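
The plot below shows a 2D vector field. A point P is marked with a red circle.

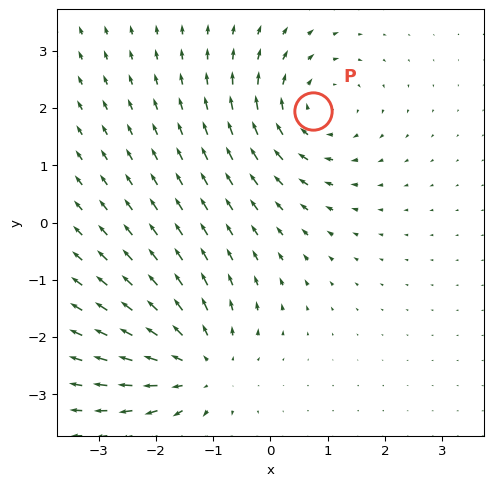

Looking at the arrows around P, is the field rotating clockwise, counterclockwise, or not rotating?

clockwise

Near P at (0.7, 1.9) the arrows circulate clockwise. The curl (z-component) there is about -3; negative curl means clockwise rotation.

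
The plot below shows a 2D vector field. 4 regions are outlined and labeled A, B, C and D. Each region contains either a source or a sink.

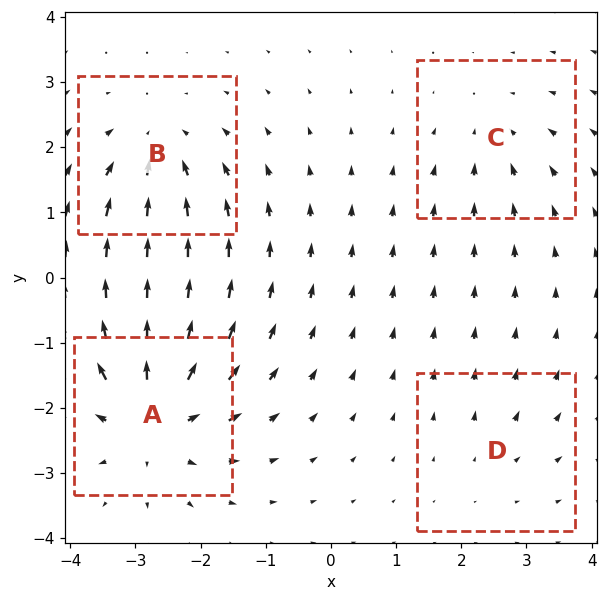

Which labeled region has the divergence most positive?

A

Divergence at each region's feature centre — A: about +7, B: about -5, C: about -3, D: about +2. Region A is most positive.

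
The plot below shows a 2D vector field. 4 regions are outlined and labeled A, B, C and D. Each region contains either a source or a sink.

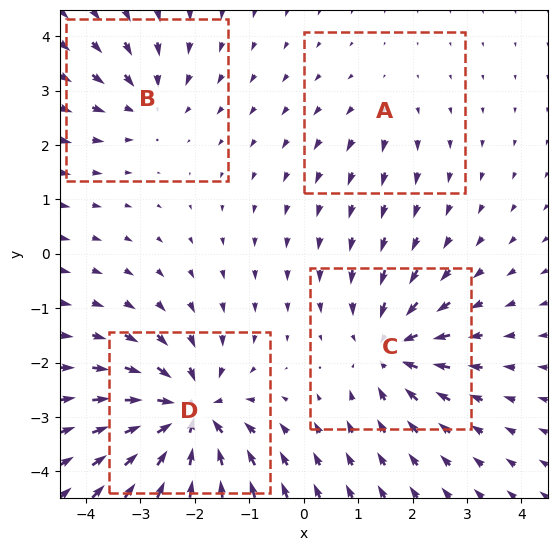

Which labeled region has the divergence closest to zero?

Divergence at each region's feature centre — A: about +2, B: about -4, C: about -6, D: about -8. Region A is closest to zero.

A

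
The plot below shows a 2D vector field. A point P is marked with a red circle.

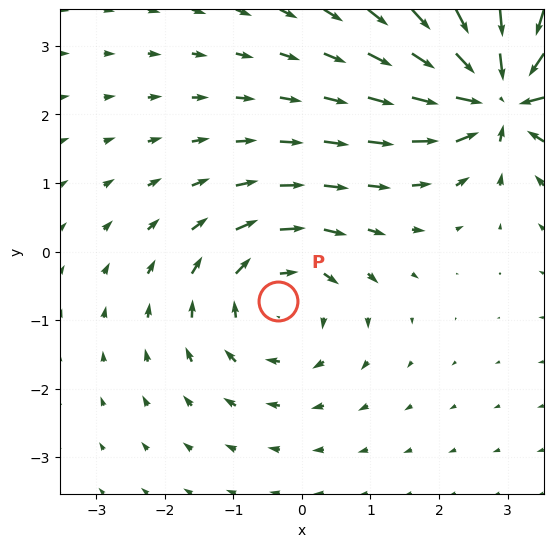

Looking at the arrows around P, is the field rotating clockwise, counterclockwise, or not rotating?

Near P at (-0.4, -0.7) the arrows circulate clockwise. The curl (z-component) there is about -3; negative curl means clockwise rotation.

clockwise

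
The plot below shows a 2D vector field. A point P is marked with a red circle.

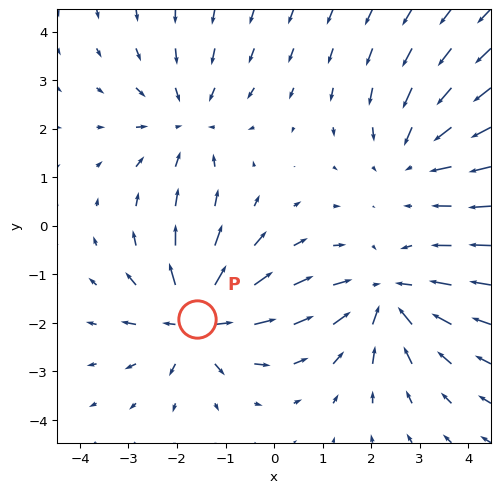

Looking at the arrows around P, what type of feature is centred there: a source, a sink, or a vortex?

source

At P (-1.6, -1.9) the arrows spread outward. Divergence about +7, curl ≈0 — positive divergence with near-zero curl is a source.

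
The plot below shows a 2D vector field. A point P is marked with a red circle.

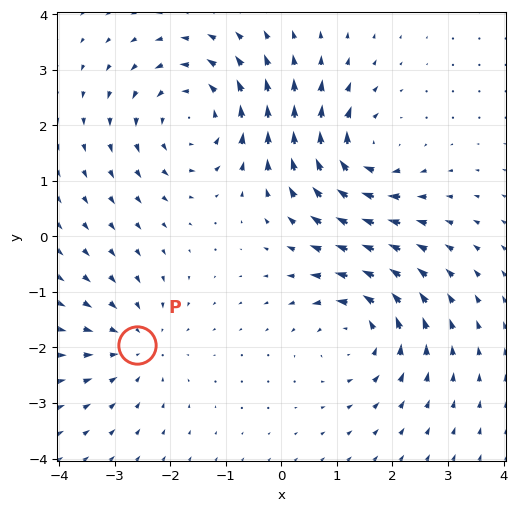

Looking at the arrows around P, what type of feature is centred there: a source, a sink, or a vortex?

At P (-2.6, -1.9) the arrows converge inward. Divergence about -3, curl ≈0 — negative divergence with near-zero curl is a sink.

sink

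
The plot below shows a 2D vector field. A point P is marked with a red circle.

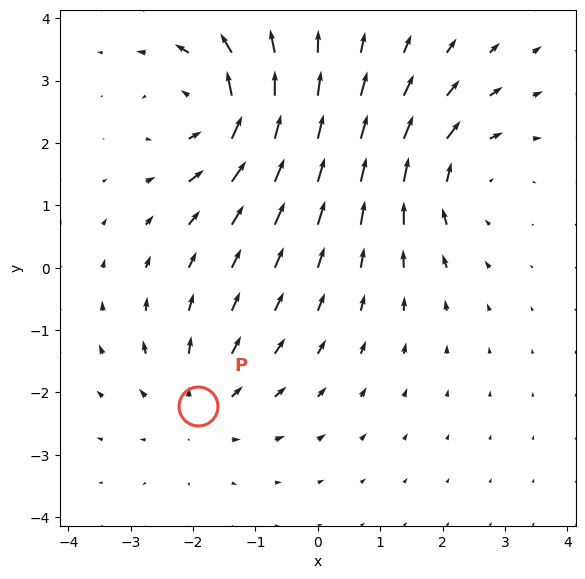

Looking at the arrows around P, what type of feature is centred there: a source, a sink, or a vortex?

source

At P (-1.9, -2.2) the arrows spread outward. Divergence about +3, curl ≈0 — positive divergence with near-zero curl is a source.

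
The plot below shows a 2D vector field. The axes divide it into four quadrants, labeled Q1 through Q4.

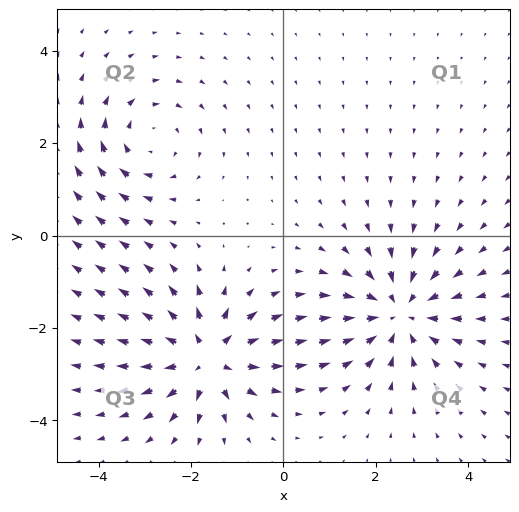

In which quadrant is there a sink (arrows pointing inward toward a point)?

The sink sits at approximately (2.5, -1.7), which lies in quadrant Q4. The divergence there is about -4, negative as expected for a sink.

Q4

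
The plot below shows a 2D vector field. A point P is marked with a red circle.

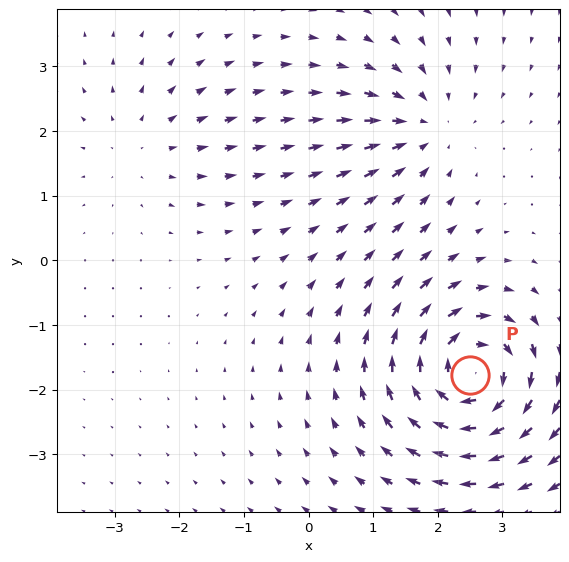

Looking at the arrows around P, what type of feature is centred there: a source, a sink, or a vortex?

At P (2.5, -1.8) the arrows circulate clockwise. Divergence ≈0, curl about -7 — near-zero divergence with nonzero curl is a vortex.

vortex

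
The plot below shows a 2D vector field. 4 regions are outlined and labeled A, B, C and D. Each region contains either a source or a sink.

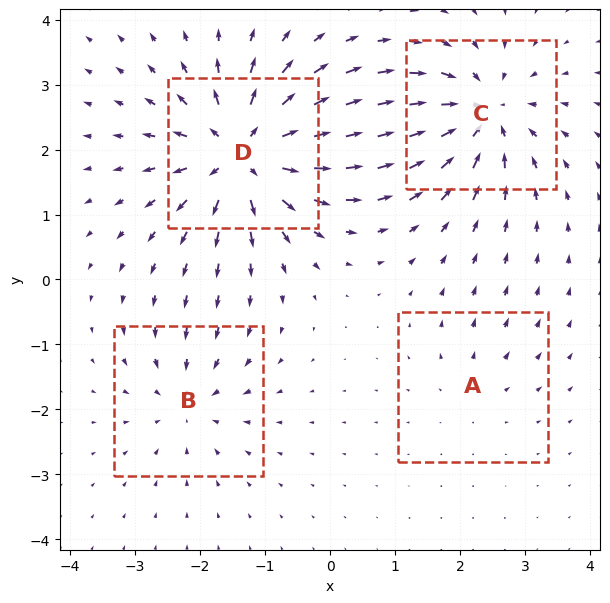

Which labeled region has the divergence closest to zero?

Divergence at each region's feature centre — A: about +2, B: about -4, C: about -6, D: about +8. Region A is closest to zero.

A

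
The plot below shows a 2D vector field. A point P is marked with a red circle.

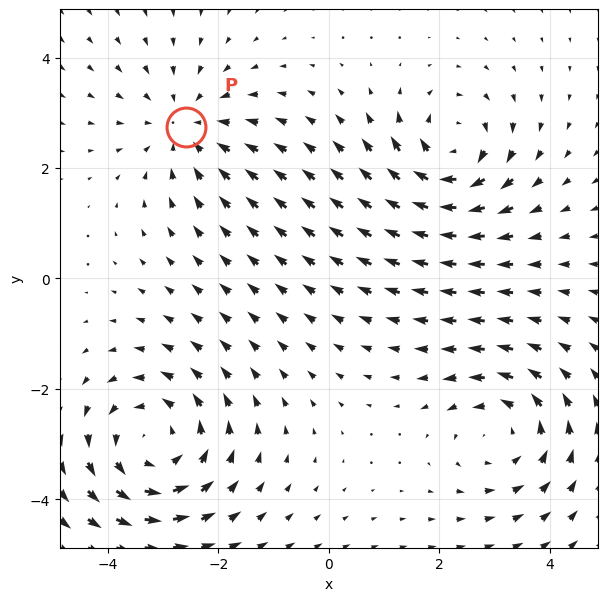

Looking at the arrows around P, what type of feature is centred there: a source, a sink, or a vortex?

At P (-2.6, 2.7) the arrows converge inward. Divergence about -2, curl ≈0 — negative divergence with near-zero curl is a sink.

sink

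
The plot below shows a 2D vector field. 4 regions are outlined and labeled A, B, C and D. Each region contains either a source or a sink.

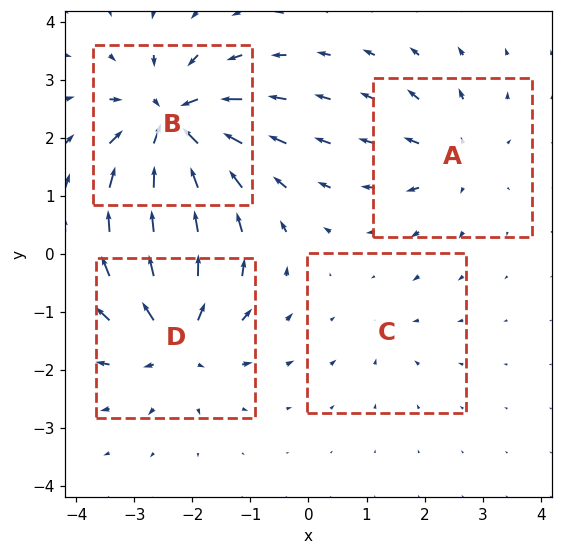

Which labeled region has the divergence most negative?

Divergence at each region's feature centre — A: about +4, B: about -8, C: about -2, D: about +6. Region B is most negative.

B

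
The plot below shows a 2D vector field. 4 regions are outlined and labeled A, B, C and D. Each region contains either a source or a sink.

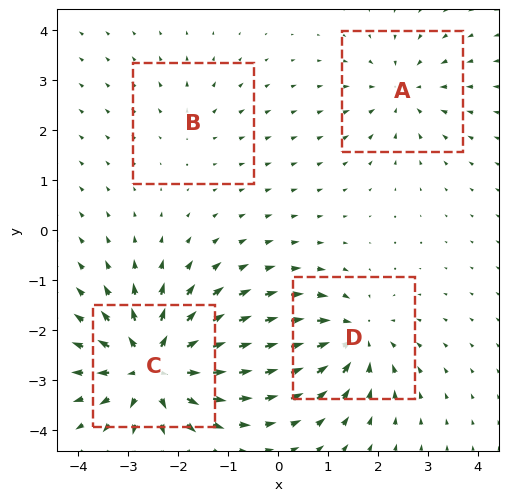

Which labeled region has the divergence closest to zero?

Divergence at each region's feature centre — A: about -4, B: about +2, C: about +8, D: about -6. Region B is closest to zero.

B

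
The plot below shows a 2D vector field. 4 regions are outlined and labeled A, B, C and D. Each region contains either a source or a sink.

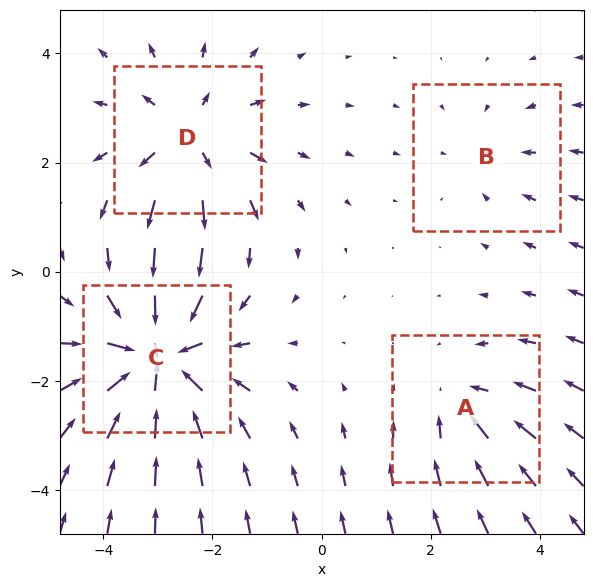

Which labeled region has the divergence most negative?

C

Divergence at each region's feature centre — A: about -3, B: about -2, C: about -6, D: about +4. Region C is most negative.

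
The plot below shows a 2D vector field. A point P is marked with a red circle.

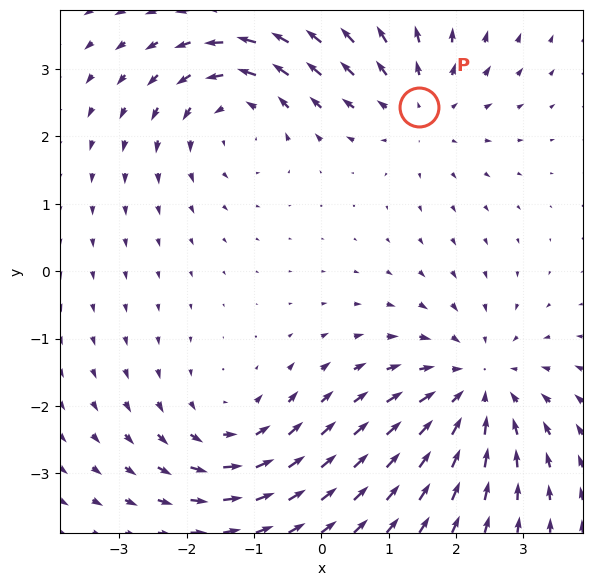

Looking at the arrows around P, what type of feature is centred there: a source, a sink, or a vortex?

source

At P (1.5, 2.4) the arrows spread outward. Divergence about +3, curl ≈0 — positive divergence with near-zero curl is a source.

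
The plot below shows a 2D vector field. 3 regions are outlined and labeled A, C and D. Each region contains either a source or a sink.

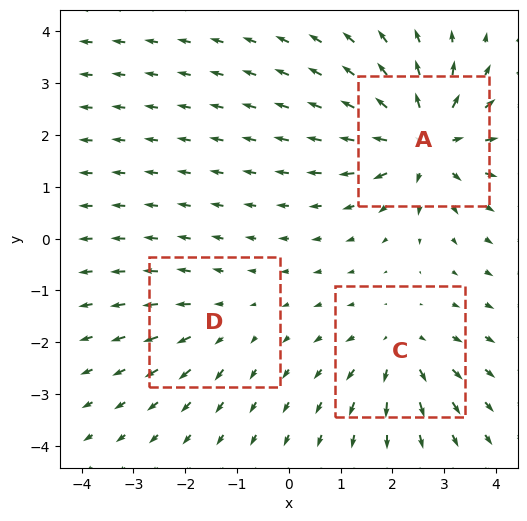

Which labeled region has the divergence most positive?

Divergence at each region's feature centre — A: about +6, C: about +3, D: about +2. Region A is most positive.

A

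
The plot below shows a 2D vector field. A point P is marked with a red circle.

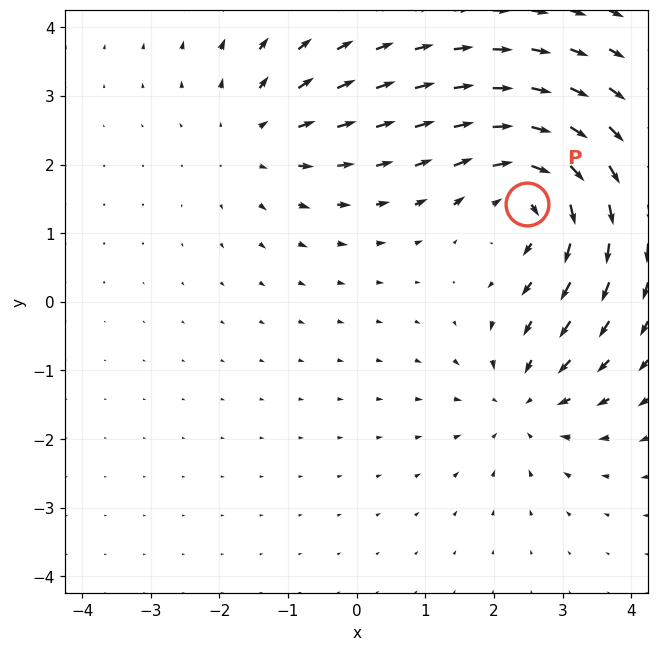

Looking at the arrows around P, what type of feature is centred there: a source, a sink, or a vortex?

At P (2.5, 1.4) the arrows circulate clockwise. Divergence ≈0, curl about -6 — near-zero divergence with nonzero curl is a vortex.

vortex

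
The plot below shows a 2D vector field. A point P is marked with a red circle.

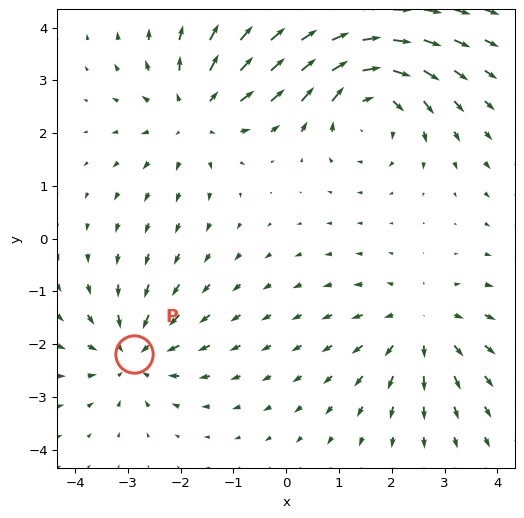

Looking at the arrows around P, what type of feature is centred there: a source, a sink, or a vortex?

At P (-2.9, -2.2) the arrows converge inward. Divergence about -4, curl ≈0 — negative divergence with near-zero curl is a sink.

sink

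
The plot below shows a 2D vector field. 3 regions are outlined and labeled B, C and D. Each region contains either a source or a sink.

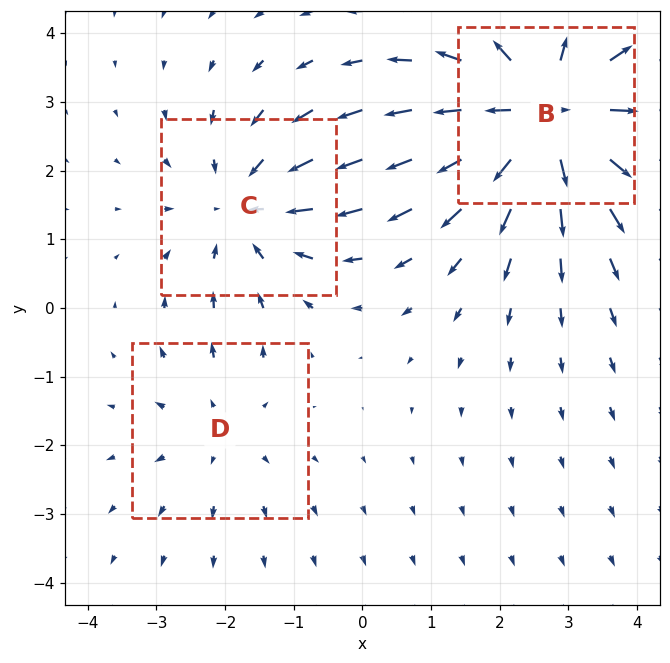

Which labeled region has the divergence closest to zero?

D

Divergence at each region's feature centre — B: about +5, C: about -3, D: about +2. Region D is closest to zero.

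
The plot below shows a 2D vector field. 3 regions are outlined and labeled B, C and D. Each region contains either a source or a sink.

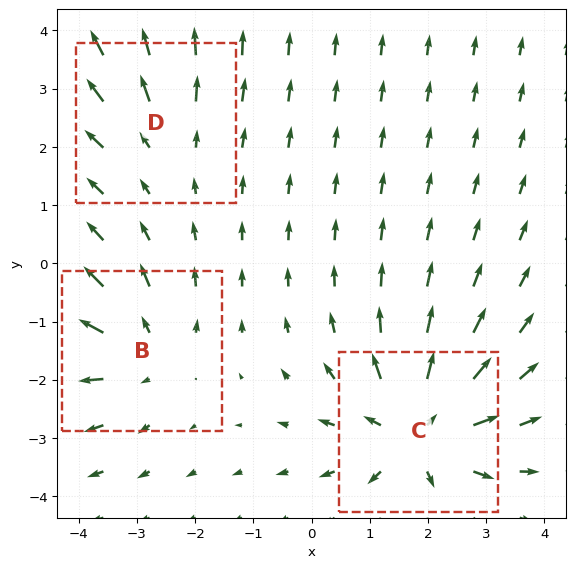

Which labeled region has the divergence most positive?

C

Divergence at each region's feature centre — B: about +3, C: about +5, D: about +2. Region C is most positive.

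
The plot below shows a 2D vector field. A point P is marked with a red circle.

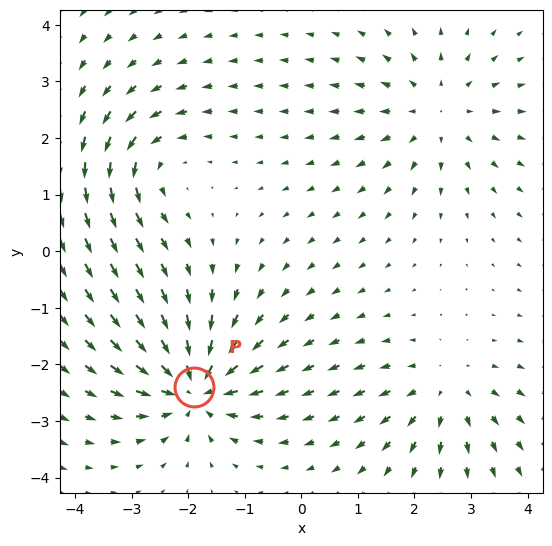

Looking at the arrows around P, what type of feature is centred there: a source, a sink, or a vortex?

sink

At P (-1.9, -2.4) the arrows converge inward. Divergence about -6, curl ≈0 — negative divergence with near-zero curl is a sink.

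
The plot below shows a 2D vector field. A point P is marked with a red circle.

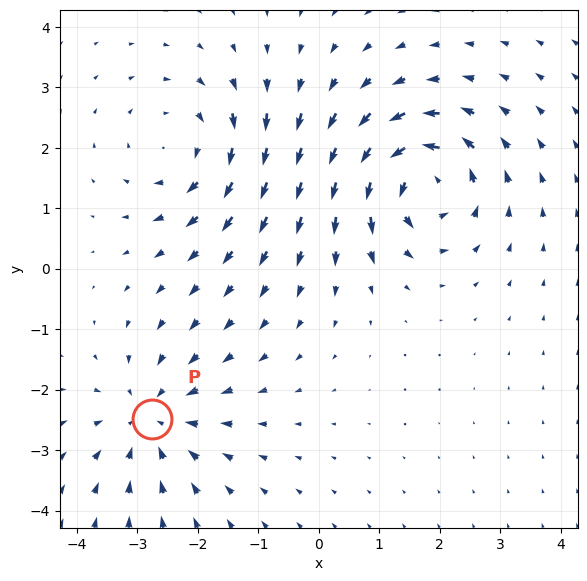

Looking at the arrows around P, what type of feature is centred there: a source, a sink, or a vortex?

sink

At P (-2.8, -2.5) the arrows converge inward. Divergence about -3, curl ≈0 — negative divergence with near-zero curl is a sink.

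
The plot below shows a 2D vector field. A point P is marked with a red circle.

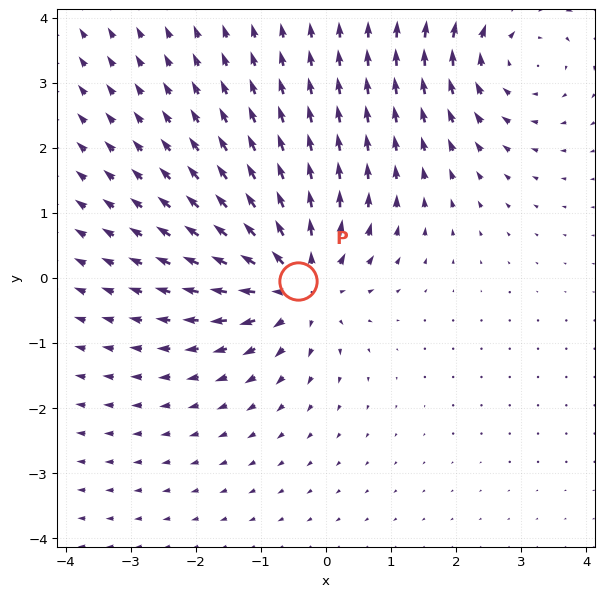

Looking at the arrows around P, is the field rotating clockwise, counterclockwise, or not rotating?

Near P at (-0.4, -0.1) the arrows show no circulation. The curl there is ≈0.

not rotating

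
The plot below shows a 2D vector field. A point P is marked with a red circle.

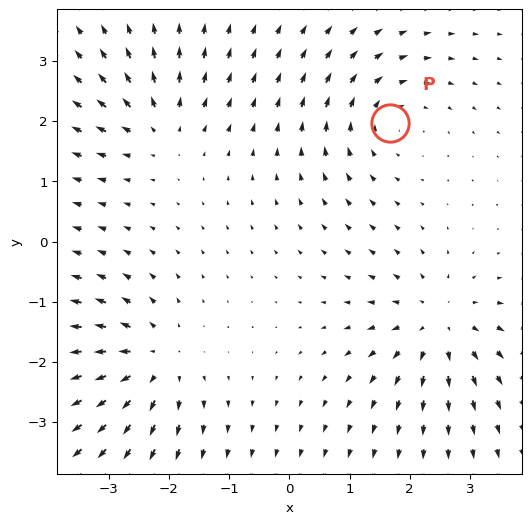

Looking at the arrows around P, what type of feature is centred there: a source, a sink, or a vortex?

At P (1.7, 2.0) the arrows circulate clockwise. Divergence ≈0, curl about -4 — near-zero divergence with nonzero curl is a vortex.

vortex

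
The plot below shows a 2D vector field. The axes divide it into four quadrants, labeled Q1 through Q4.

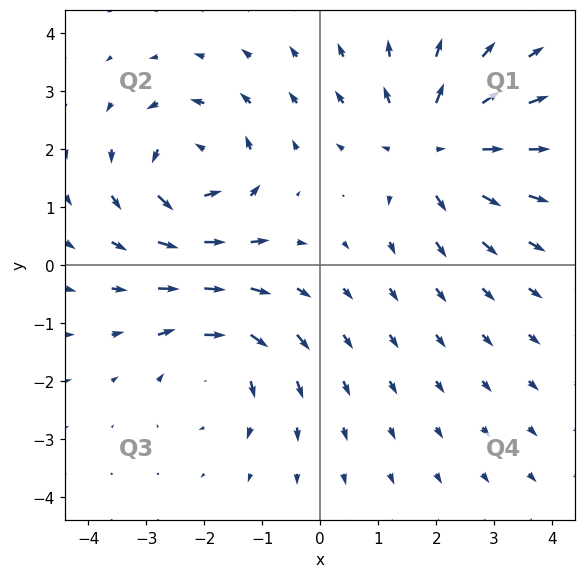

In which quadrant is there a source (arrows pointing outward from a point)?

The source sits at approximately (1.9, 2.0), which lies in quadrant Q1. The divergence there is about +5, positive as expected for a source.

Q1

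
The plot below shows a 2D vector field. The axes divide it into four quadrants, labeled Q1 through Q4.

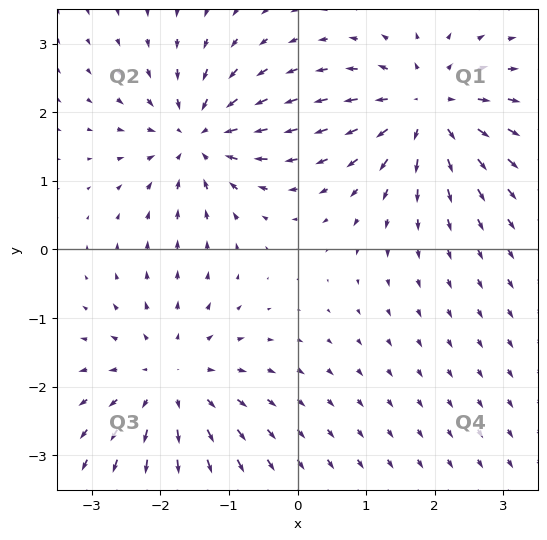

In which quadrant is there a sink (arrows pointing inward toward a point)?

Q2

The sink sits at approximately (-1.4, 1.6), which lies in quadrant Q2. The divergence there is about -4, negative as expected for a sink.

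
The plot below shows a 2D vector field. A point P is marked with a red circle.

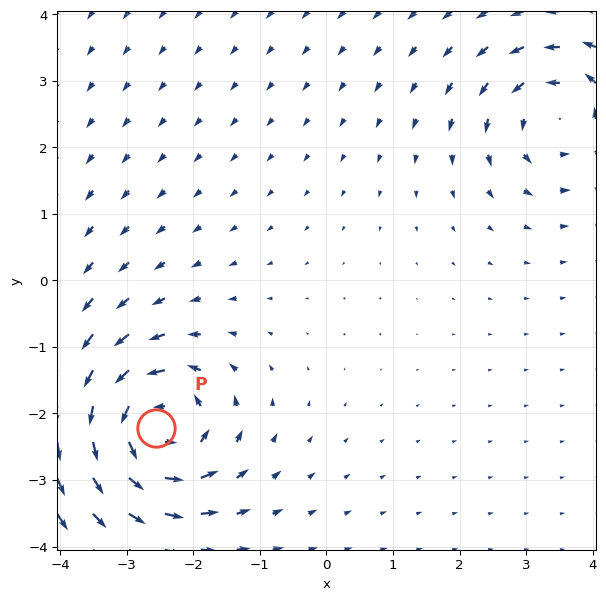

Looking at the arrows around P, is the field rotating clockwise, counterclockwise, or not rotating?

counterclockwise

Near P at (-2.6, -2.2) the arrows circulate counterclockwise. The curl (z-component) there is about +6; positive curl means counterclockwise rotation.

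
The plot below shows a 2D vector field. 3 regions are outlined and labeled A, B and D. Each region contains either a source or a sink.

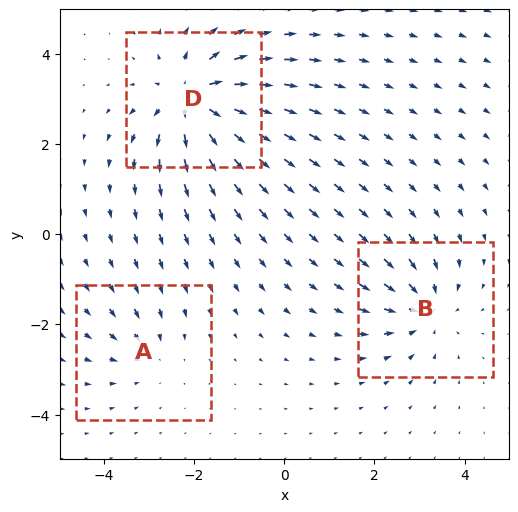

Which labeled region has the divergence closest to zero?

A

Divergence at each region's feature centre — A: about -2, B: about -3, D: about +5. Region A is closest to zero.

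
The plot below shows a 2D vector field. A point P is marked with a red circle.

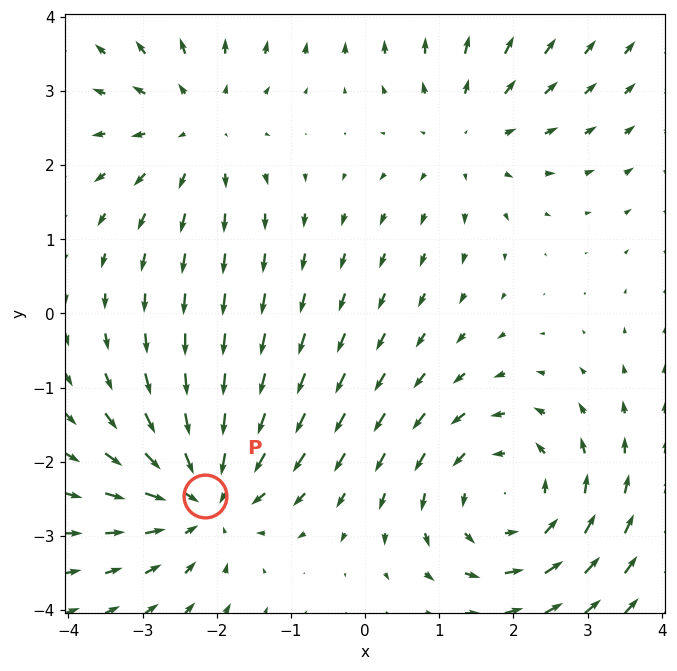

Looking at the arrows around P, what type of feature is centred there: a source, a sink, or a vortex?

sink

At P (-2.2, -2.5) the arrows converge inward. Divergence about -5, curl ≈0 — negative divergence with near-zero curl is a sink.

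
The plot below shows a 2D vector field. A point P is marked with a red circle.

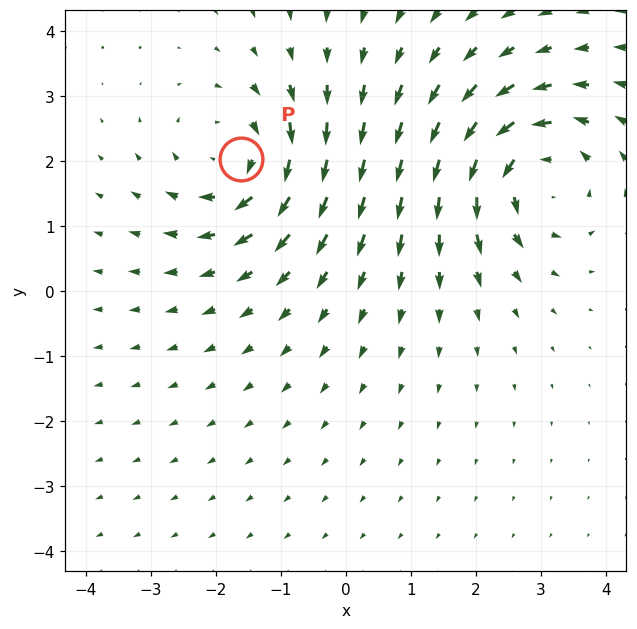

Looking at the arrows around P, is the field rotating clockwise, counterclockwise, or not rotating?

clockwise

Near P at (-1.6, 2.0) the arrows circulate clockwise. The curl (z-component) there is about -4; negative curl means clockwise rotation.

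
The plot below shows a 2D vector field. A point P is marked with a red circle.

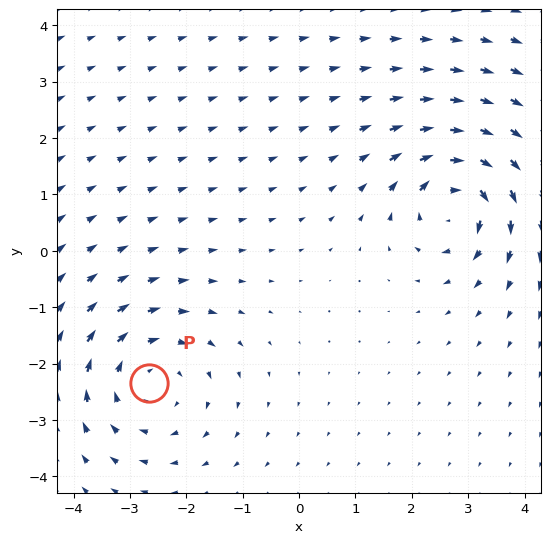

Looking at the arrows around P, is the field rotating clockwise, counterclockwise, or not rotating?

clockwise

Near P at (-2.7, -2.3) the arrows circulate clockwise. The curl (z-component) there is about -4; negative curl means clockwise rotation.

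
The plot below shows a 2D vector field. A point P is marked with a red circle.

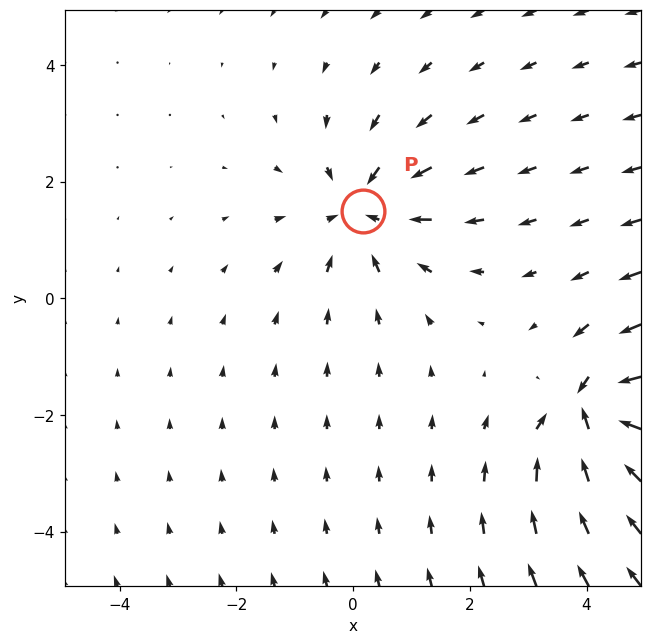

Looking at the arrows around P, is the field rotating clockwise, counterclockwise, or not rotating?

Near P at (0.2, 1.5) the arrows show no circulation. The curl there is ≈0.

not rotating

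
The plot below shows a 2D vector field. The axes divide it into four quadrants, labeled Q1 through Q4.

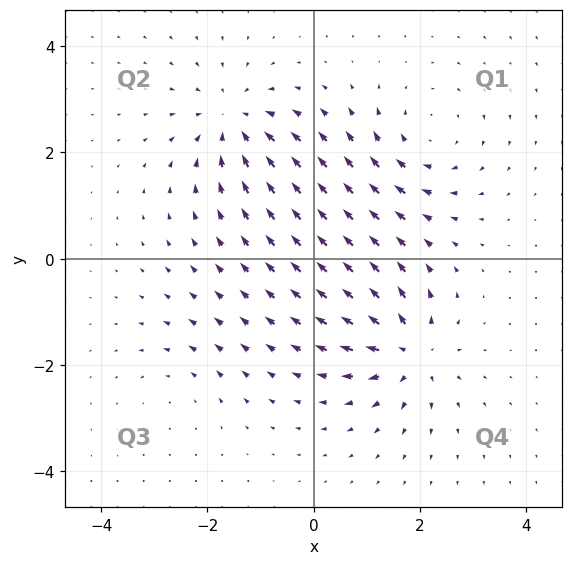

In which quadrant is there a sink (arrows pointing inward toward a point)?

The sink sits at approximately (-1.5, 2.6), which lies in quadrant Q2. The divergence there is about -6, negative as expected for a sink.

Q2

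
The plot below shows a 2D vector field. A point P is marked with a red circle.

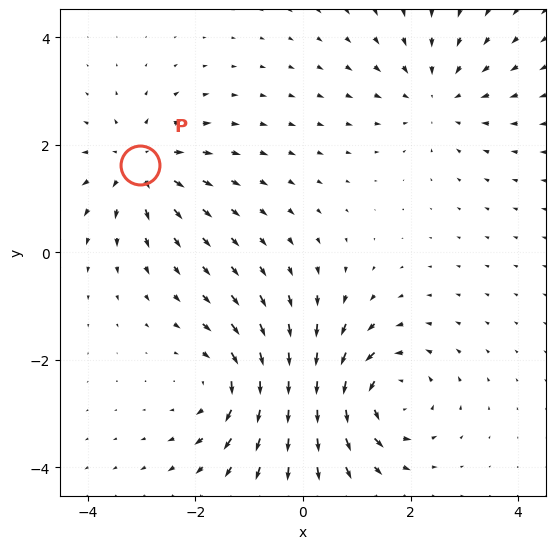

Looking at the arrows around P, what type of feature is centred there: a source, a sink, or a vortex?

At P (-3.0, 1.6) the arrows spread outward. Divergence about +3, curl ≈0 — positive divergence with near-zero curl is a source.

source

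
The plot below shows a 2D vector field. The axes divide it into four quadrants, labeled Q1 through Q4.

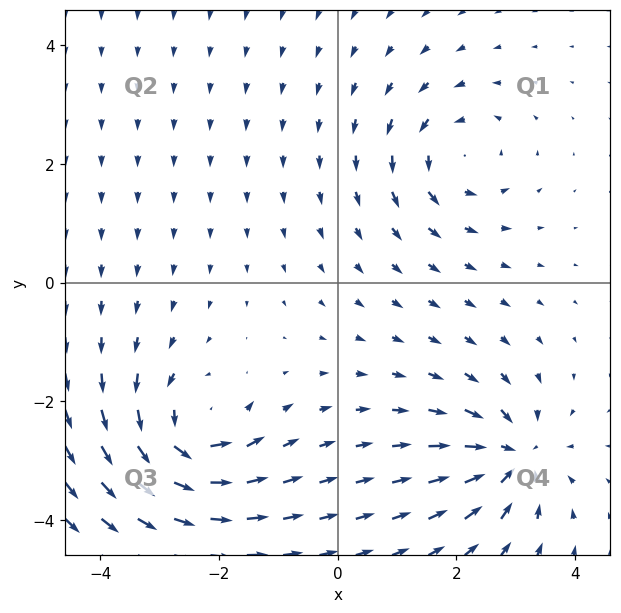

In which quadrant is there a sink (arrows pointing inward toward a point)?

The sink sits at approximately (2.9, -2.9), which lies in quadrant Q4. The divergence there is about -6, negative as expected for a sink.

Q4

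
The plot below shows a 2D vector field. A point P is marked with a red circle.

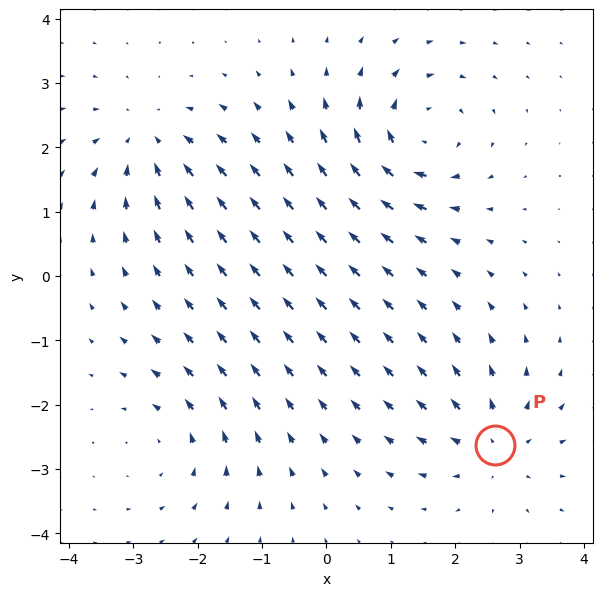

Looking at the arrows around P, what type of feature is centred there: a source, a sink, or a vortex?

At P (2.6, -2.6) the arrows spread outward. Divergence about +5, curl ≈0 — positive divergence with near-zero curl is a source.

source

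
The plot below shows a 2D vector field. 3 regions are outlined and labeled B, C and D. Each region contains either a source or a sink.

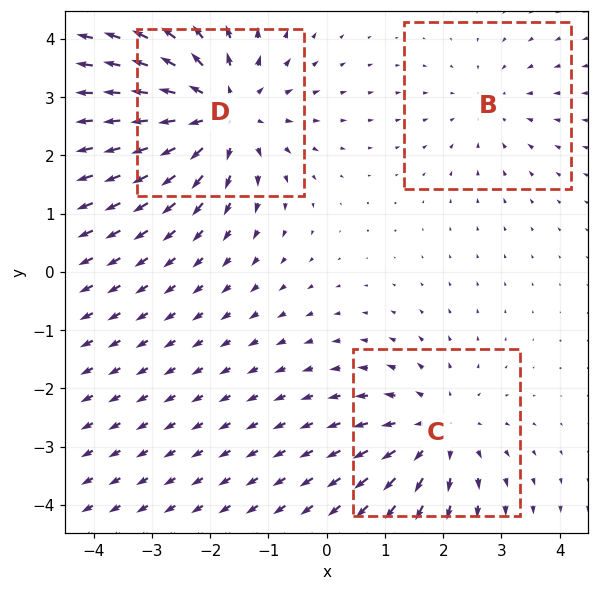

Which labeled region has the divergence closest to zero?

B

Divergence at each region's feature centre — B: about -2, C: about +3, D: about +4. Region B is closest to zero.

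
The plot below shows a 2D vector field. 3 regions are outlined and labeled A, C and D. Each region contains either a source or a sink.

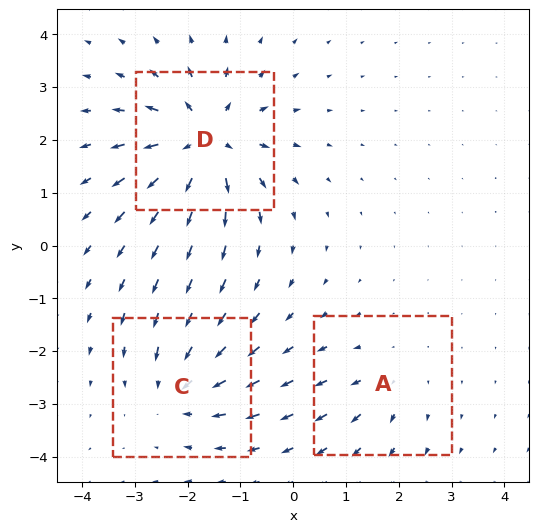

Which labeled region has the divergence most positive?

Divergence at each region's feature centre — A: about +2, C: about -4, D: about +6. Region D is most positive.

D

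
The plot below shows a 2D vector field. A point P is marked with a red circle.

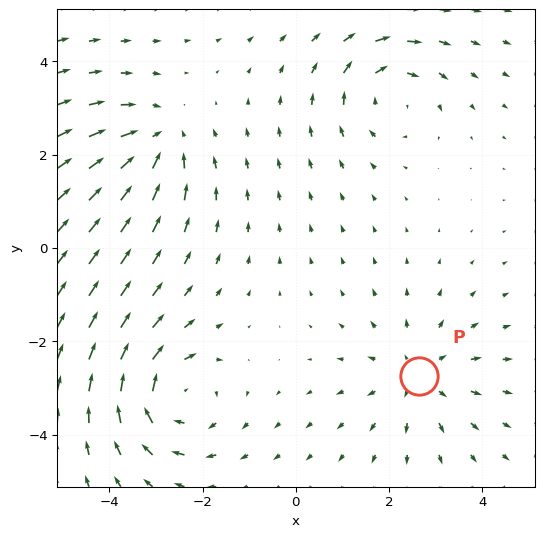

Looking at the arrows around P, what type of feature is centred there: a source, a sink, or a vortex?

At P (2.6, -2.8) the arrows spread outward. Divergence about +3, curl ≈0 — positive divergence with near-zero curl is a source.

source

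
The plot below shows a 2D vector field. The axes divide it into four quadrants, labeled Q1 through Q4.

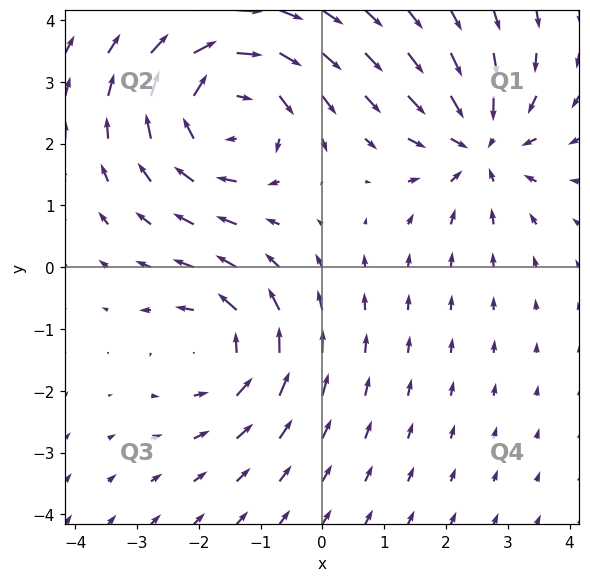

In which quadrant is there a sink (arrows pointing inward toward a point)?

The sink sits at approximately (2.6, 2.0), which lies in quadrant Q1. The divergence there is about -4, negative as expected for a sink.

Q1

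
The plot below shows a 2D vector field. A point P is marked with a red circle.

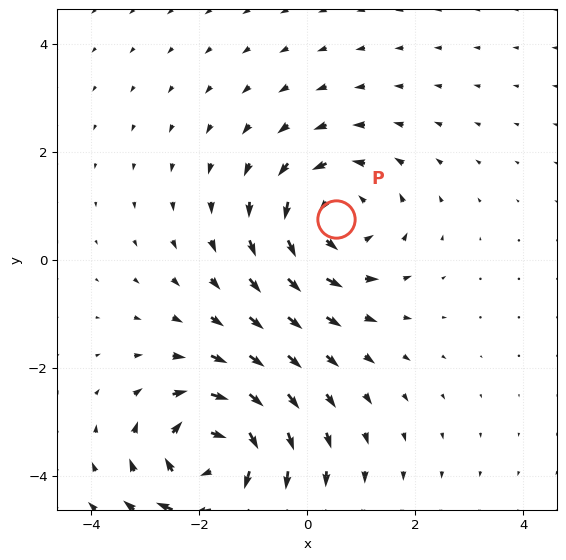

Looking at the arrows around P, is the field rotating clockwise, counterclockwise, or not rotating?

Near P at (0.5, 0.8) the arrows circulate counterclockwise. The curl (z-component) there is about +3; positive curl means counterclockwise rotation.

counterclockwise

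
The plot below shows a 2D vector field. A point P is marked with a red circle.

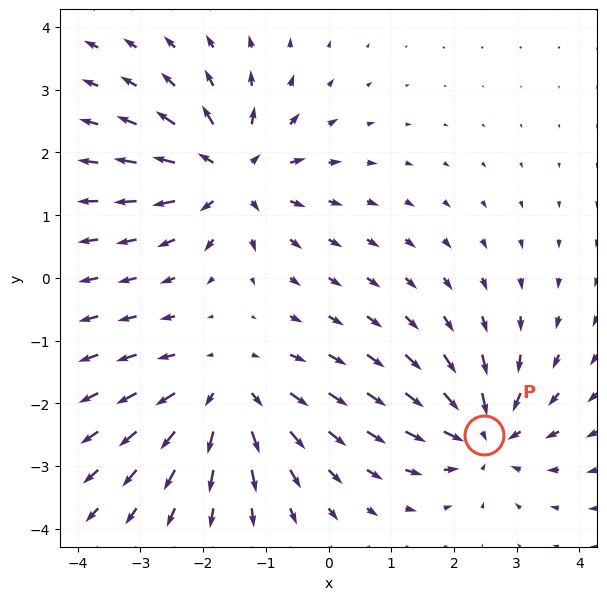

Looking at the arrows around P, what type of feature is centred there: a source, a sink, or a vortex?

At P (2.5, -2.5) the arrows converge inward. Divergence about -4, curl ≈0 — negative divergence with near-zero curl is a sink.

sink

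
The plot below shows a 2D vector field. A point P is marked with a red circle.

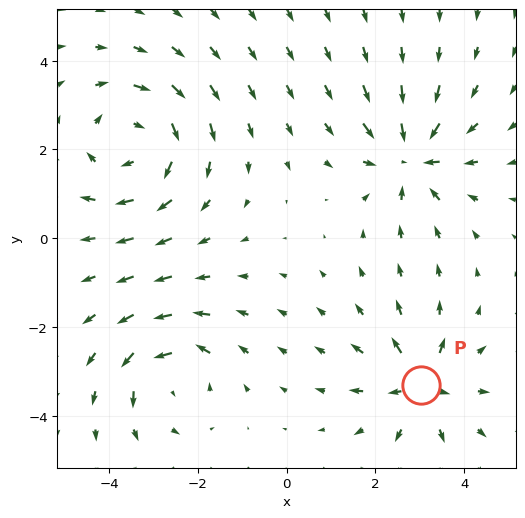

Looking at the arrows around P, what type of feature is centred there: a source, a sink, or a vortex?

At P (3.0, -3.3) the arrows spread outward. Divergence about +5, curl ≈0 — positive divergence with near-zero curl is a source.

source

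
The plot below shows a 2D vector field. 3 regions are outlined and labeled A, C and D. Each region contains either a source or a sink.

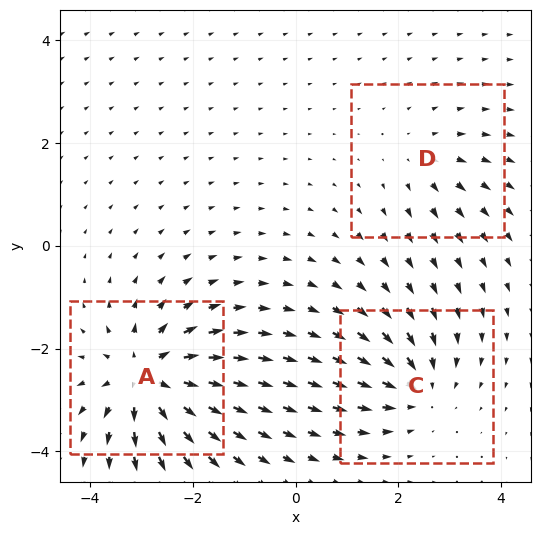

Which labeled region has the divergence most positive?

Divergence at each region's feature centre — A: about +6, C: about -4, D: about +2. Region A is most positive.

A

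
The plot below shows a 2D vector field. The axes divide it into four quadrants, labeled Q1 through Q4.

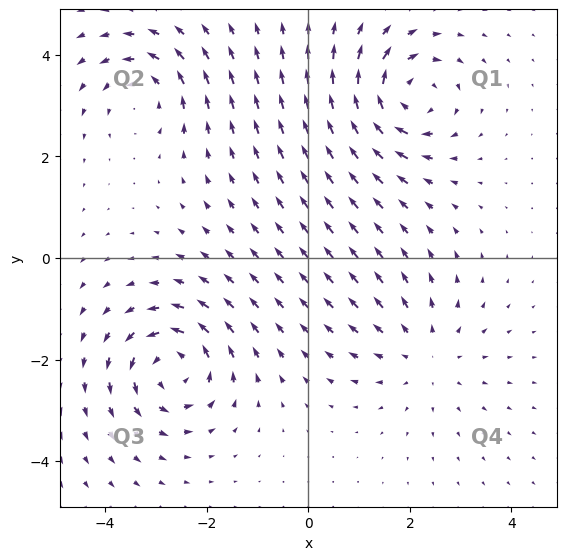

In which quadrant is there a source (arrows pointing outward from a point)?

The source sits at approximately (2.3, -1.9), which lies in quadrant Q4. The divergence there is about +3, positive as expected for a source.

Q4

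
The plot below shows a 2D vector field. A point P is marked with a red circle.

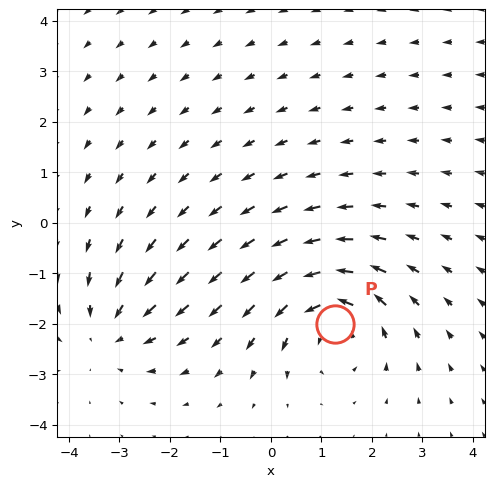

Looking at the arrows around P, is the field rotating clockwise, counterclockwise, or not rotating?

Near P at (1.3, -2.0) the arrows circulate counterclockwise. The curl (z-component) there is about +5; positive curl means counterclockwise rotation.

counterclockwise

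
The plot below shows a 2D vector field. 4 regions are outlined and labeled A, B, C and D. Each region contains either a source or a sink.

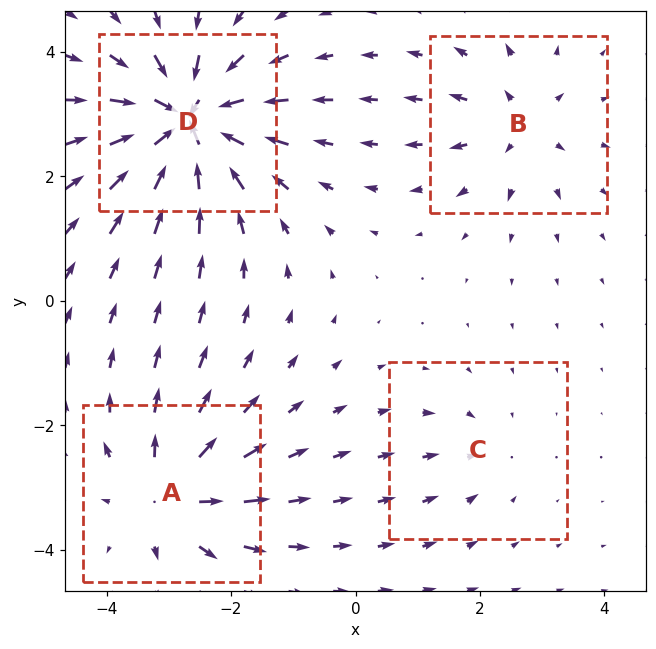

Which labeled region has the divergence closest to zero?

Divergence at each region's feature centre — A: about +6, B: about +4, C: about -2, D: about -9. Region C is closest to zero.

C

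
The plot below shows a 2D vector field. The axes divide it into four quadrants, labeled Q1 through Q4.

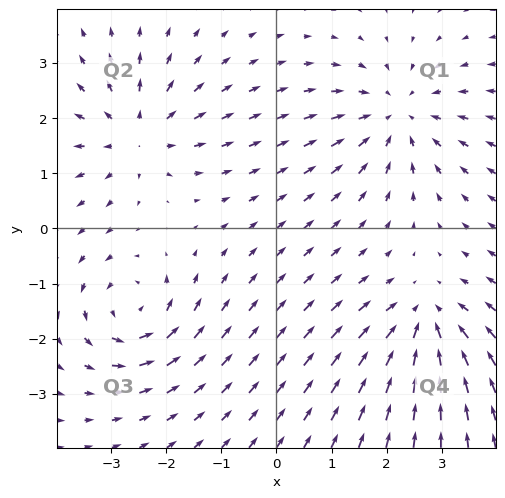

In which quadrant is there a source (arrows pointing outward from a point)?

The source sits at approximately (-2.5, 1.7), which lies in quadrant Q2. The divergence there is about +4, positive as expected for a source.

Q2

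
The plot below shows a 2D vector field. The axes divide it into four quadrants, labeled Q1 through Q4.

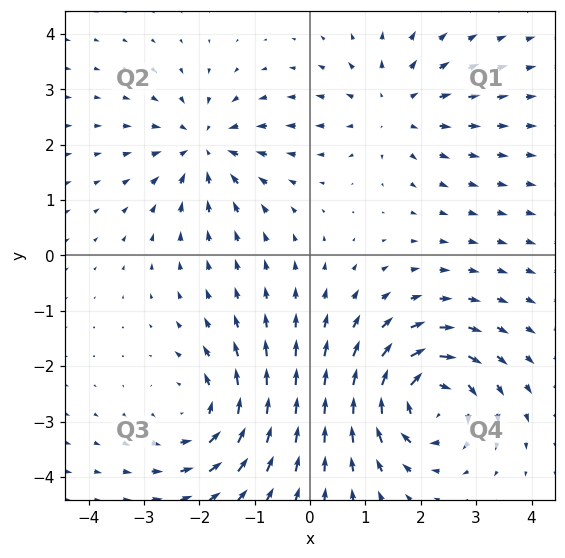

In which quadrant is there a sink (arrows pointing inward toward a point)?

The sink sits at approximately (-1.9, 2.0), which lies in quadrant Q2. The divergence there is about -4, negative as expected for a sink.

Q2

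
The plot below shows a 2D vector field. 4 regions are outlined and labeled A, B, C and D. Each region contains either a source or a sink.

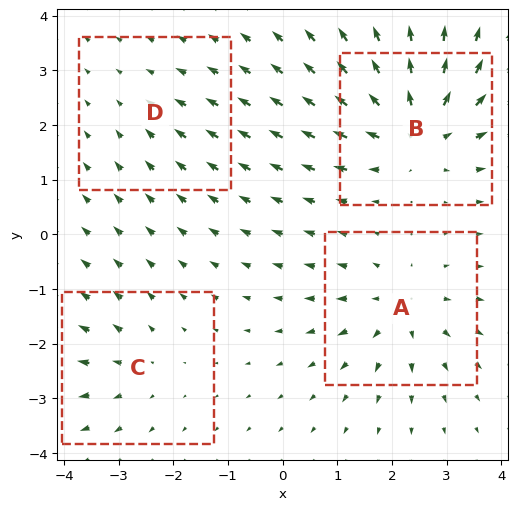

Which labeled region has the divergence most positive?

Divergence at each region's feature centre — A: about +5, B: about +7, C: about +3, D: about -2. Region B is most positive.

B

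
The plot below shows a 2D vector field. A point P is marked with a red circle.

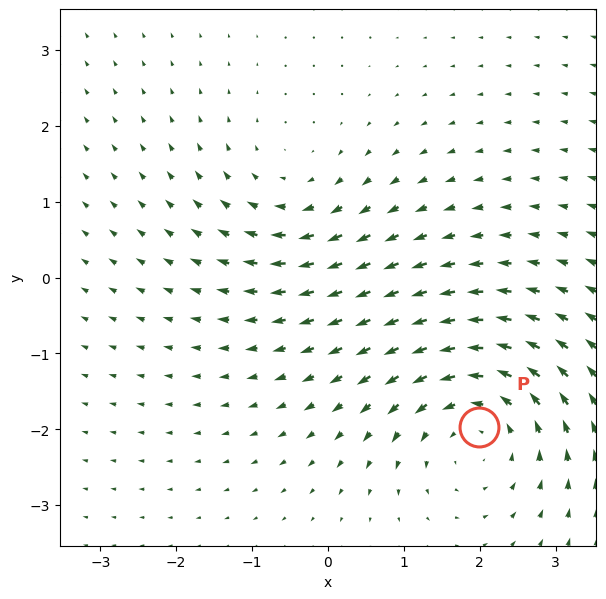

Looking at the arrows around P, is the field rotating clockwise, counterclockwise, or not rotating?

Near P at (2.0, -2.0) the arrows circulate counterclockwise. The curl (z-component) there is about +4; positive curl means counterclockwise rotation.

counterclockwise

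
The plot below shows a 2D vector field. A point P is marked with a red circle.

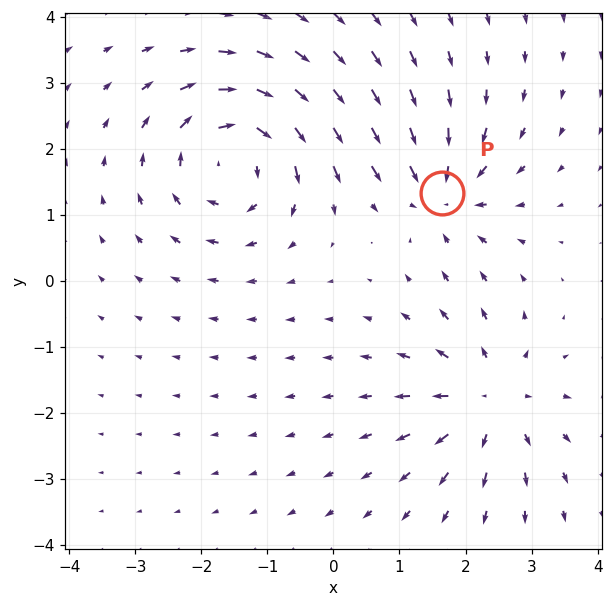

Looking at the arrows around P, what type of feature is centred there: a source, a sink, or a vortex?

sink

At P (1.6, 1.3) the arrows converge inward. Divergence about -4, curl ≈0 — negative divergence with near-zero curl is a sink.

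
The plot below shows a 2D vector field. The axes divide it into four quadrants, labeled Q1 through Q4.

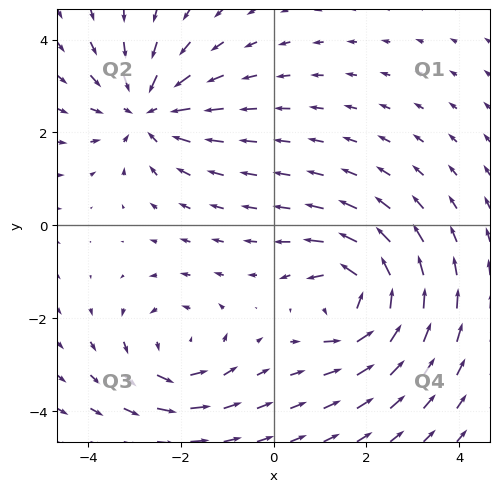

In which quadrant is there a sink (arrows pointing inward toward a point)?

Q2

The sink sits at approximately (-2.7, 2.5), which lies in quadrant Q2. The divergence there is about -4, negative as expected for a sink.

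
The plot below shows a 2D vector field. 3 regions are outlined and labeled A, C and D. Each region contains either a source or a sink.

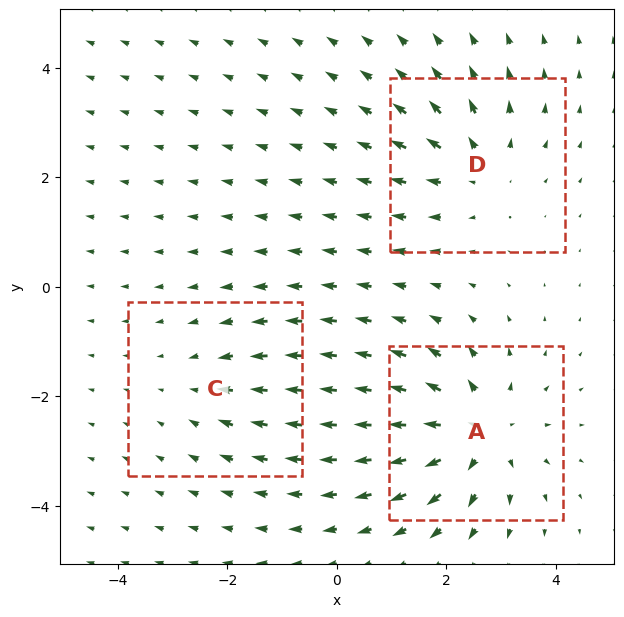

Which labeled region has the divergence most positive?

A

Divergence at each region's feature centre — A: about +5, C: about -2, D: about +3. Region A is most positive.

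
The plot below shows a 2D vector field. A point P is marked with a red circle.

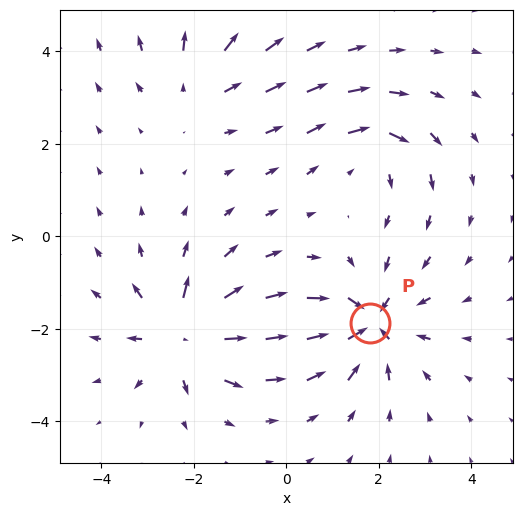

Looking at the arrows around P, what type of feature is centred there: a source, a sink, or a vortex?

sink

At P (1.8, -1.9) the arrows converge inward. Divergence about -6, curl ≈0 — negative divergence with near-zero curl is a sink.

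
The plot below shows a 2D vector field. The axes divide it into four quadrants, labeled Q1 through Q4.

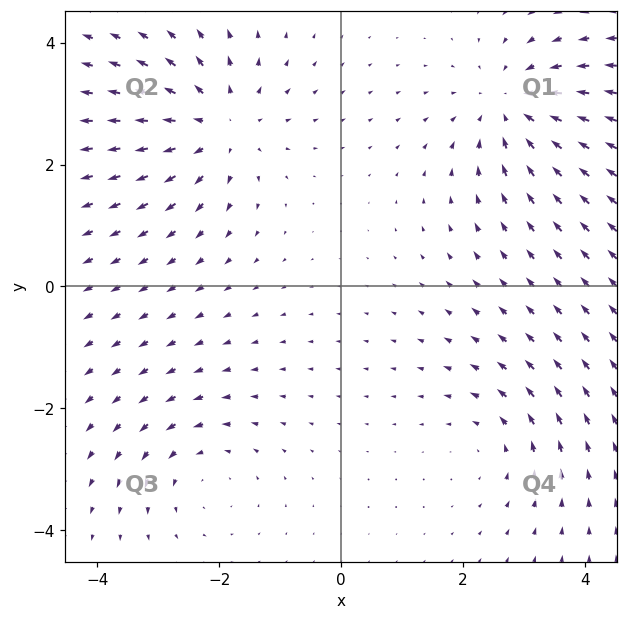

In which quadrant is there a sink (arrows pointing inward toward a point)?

Q1

The sink sits at approximately (2.8, 3.0), which lies in quadrant Q1. The divergence there is about -4, negative as expected for a sink.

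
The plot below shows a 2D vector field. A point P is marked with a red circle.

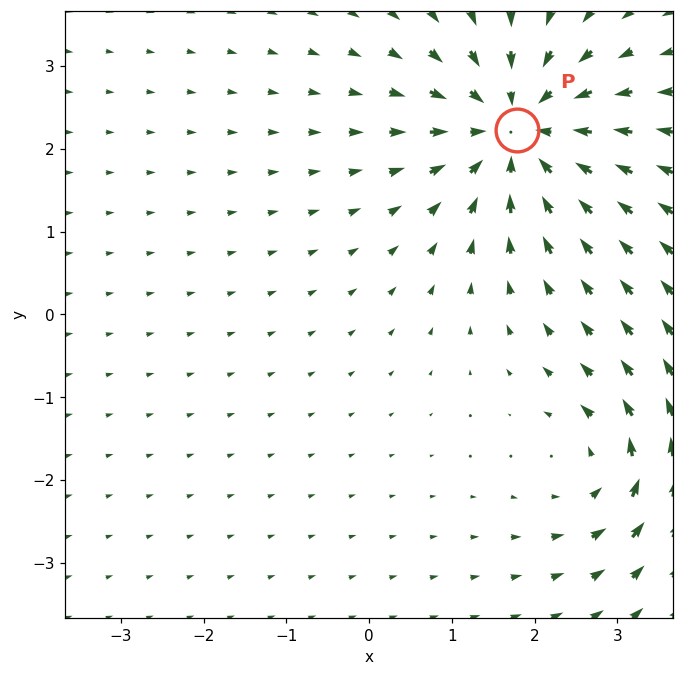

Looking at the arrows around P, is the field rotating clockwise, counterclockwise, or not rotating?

Near P at (1.8, 2.2) the arrows show no circulation. The curl there is ≈0.

not rotating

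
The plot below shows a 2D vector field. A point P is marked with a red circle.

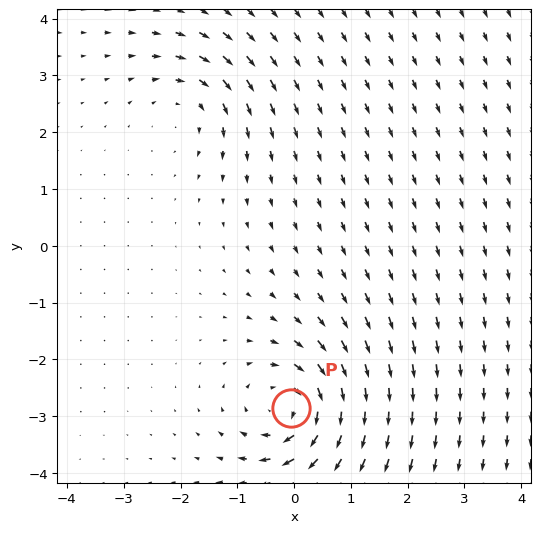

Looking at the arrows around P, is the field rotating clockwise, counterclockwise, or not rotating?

clockwise

Near P at (-0.0, -2.9) the arrows circulate clockwise. The curl (z-component) there is about -6; negative curl means clockwise rotation.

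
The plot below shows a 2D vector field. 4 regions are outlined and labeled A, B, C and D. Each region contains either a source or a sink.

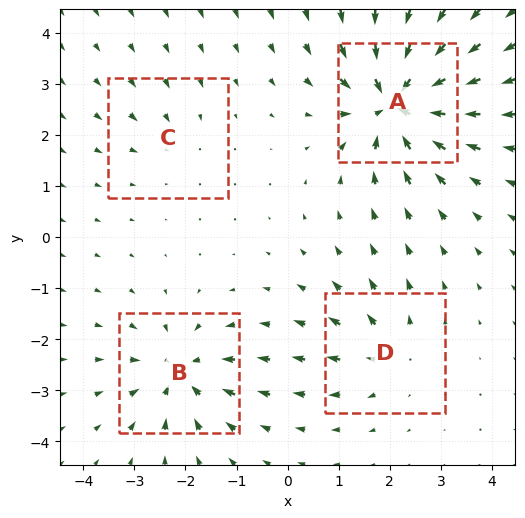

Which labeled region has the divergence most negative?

A

Divergence at each region's feature centre — A: about -9, B: about -6, C: about -2, D: about +4. Region A is most negative.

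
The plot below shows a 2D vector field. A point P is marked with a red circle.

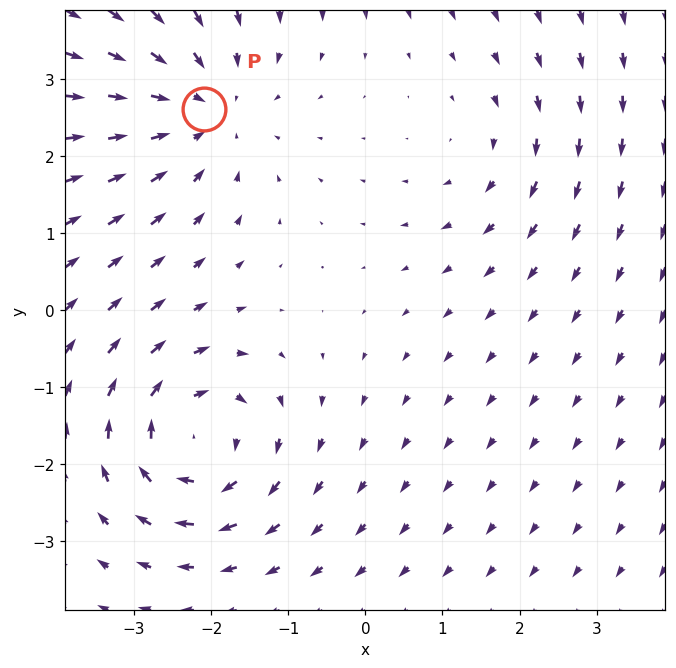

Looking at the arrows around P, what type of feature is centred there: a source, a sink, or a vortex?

At P (-2.1, 2.6) the arrows converge inward. Divergence about -3, curl ≈0 — negative divergence with near-zero curl is a sink.

sink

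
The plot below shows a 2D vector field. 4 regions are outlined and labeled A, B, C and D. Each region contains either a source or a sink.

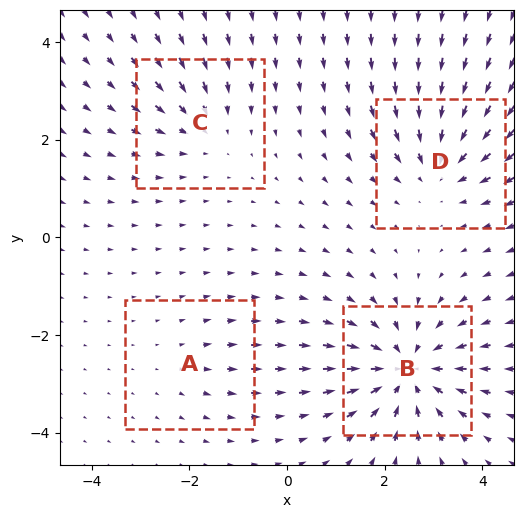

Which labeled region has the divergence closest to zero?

A

Divergence at each region's feature centre — A: about +2, B: about -7, C: about -3, D: about -5. Region A is closest to zero.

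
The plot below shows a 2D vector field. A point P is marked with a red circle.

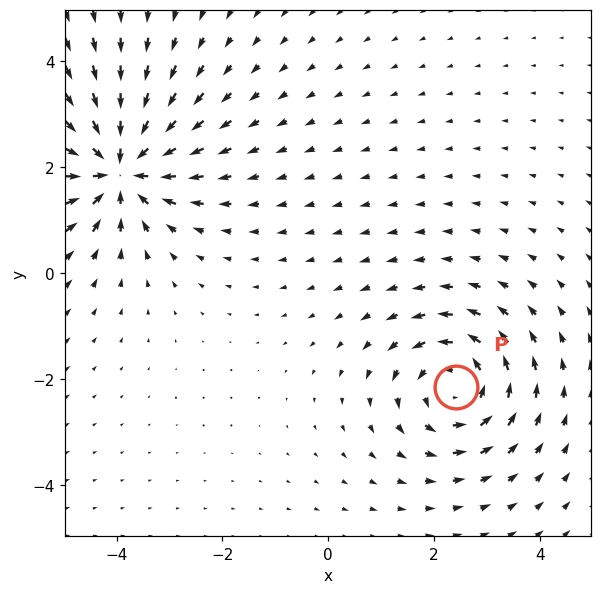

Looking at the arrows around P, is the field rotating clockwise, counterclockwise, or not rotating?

counterclockwise

Near P at (2.4, -2.1) the arrows circulate counterclockwise. The curl (z-component) there is about +4; positive curl means counterclockwise rotation.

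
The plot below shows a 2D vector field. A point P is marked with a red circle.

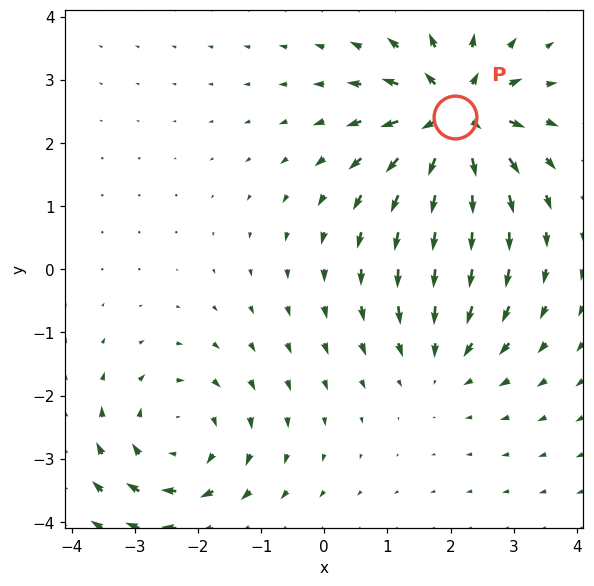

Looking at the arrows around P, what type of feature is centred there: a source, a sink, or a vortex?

source

At P (2.1, 2.4) the arrows spread outward. Divergence about +7, curl ≈0 — positive divergence with near-zero curl is a source.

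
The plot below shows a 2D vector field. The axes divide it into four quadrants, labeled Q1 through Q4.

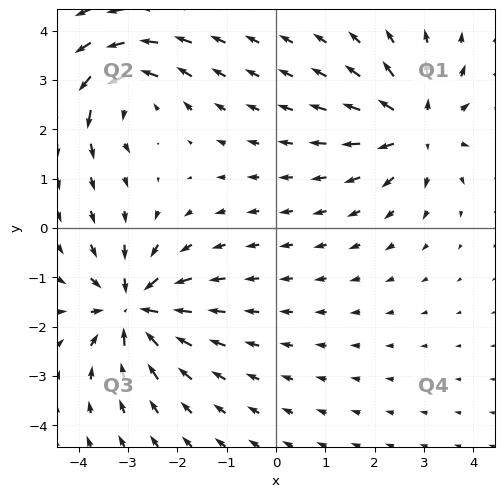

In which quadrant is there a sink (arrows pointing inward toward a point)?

Q3

The sink sits at approximately (-2.9, -1.6), which lies in quadrant Q3. The divergence there is about -6, negative as expected for a sink.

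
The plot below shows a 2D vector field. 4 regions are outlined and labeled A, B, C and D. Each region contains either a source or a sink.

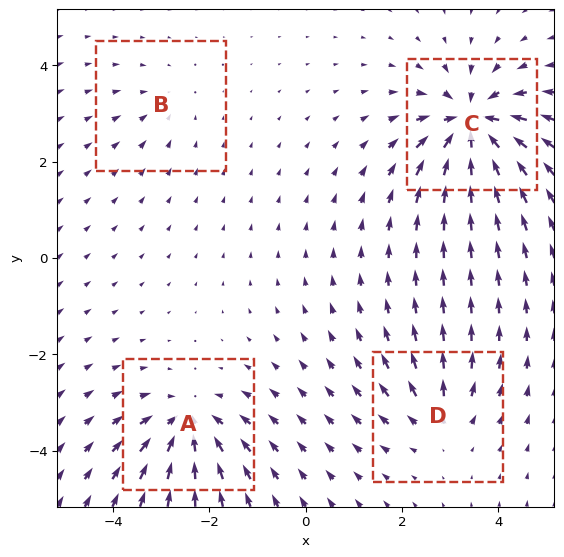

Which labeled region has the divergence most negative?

Divergence at each region's feature centre — A: about -6, B: about -2, C: about -8, D: about +4. Region C is most negative.

C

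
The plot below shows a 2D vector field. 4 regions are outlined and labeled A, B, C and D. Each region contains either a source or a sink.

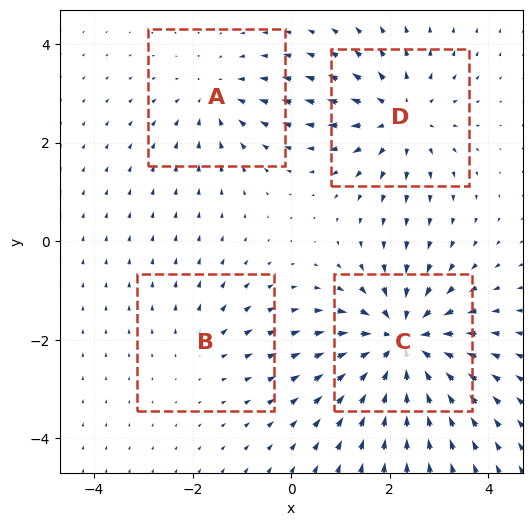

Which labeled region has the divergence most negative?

Divergence at each region's feature centre — A: about -3, B: about +2, C: about -7, D: about +4. Region C is most negative.

C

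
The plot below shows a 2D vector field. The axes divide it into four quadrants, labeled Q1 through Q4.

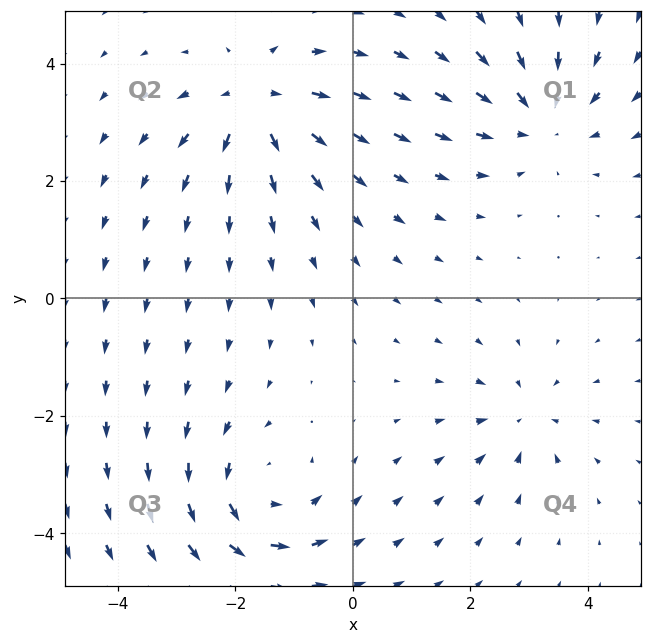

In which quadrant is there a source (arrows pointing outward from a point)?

The source sits at approximately (-1.6, 3.3), which lies in quadrant Q2. The divergence there is about +6, positive as expected for a source.

Q2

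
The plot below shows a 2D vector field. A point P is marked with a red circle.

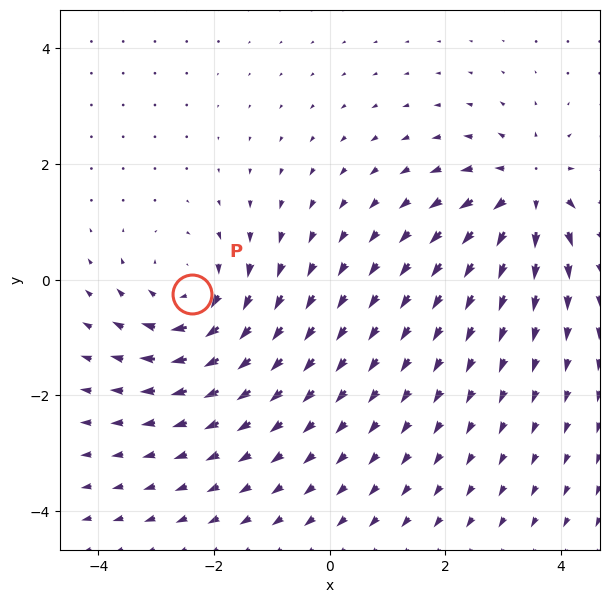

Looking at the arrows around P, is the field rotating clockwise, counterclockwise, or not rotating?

Near P at (-2.4, -0.3) the arrows circulate clockwise. The curl (z-component) there is about -4; negative curl means clockwise rotation.

clockwise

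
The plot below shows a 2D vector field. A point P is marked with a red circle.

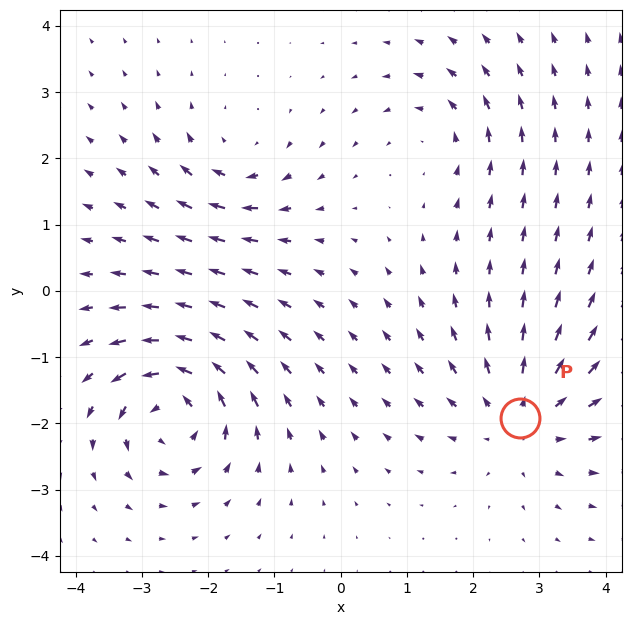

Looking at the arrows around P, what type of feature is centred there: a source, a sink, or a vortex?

At P (2.7, -1.9) the arrows spread outward. Divergence about +4, curl ≈0 — positive divergence with near-zero curl is a source.

source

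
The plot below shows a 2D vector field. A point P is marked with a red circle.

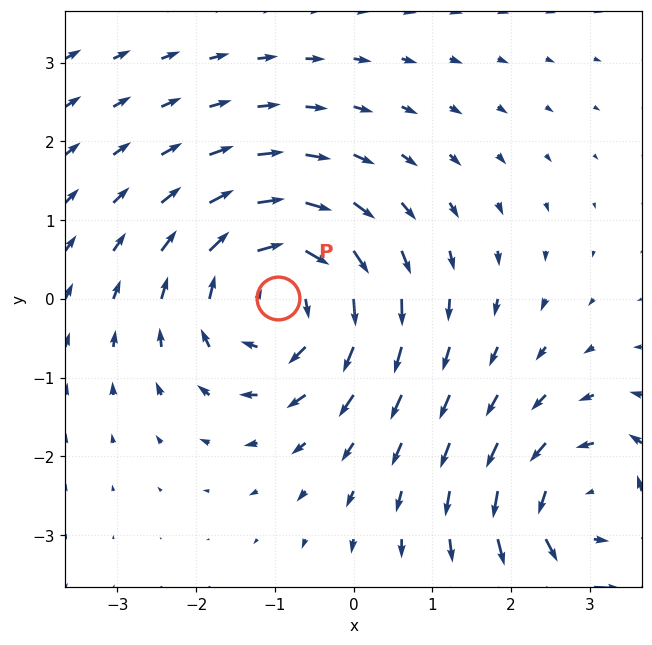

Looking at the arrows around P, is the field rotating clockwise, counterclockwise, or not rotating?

Near P at (-1.0, 0.0) the arrows circulate clockwise. The curl (z-component) there is about -4; negative curl means clockwise rotation.

clockwise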